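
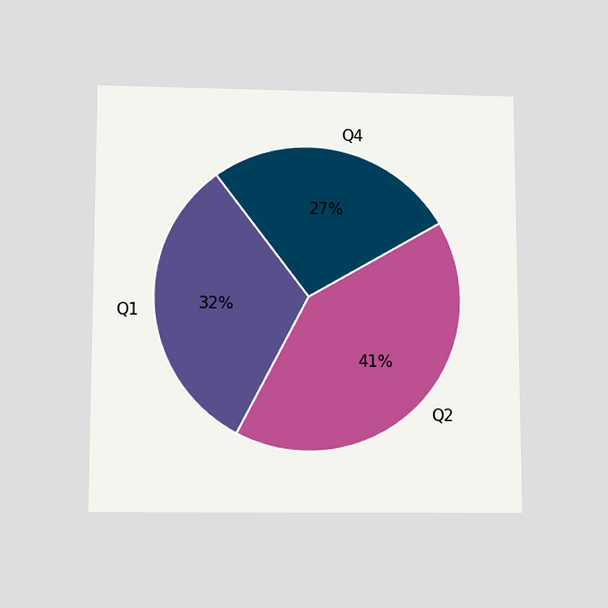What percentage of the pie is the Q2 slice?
41%

The chart is viewed slightly from below. The Q2 slice takes up 41% of the pie.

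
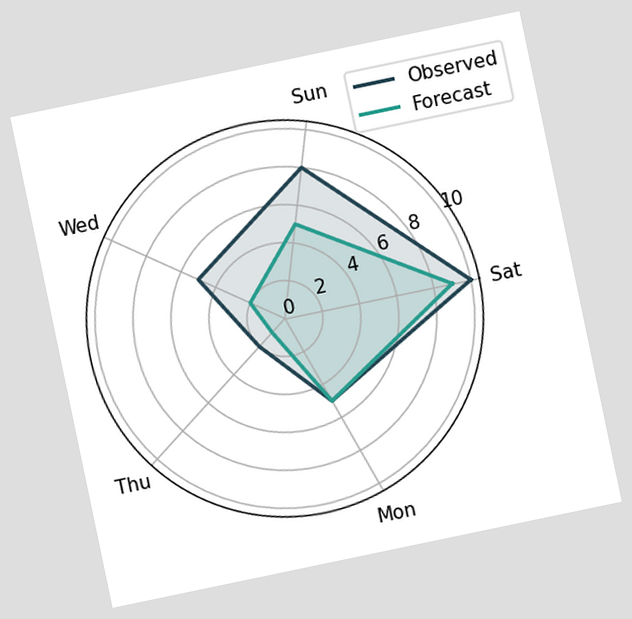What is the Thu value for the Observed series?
2

The chart is tilted about 12° counter-clockwise. On the Thu axis, Observed reaches 2.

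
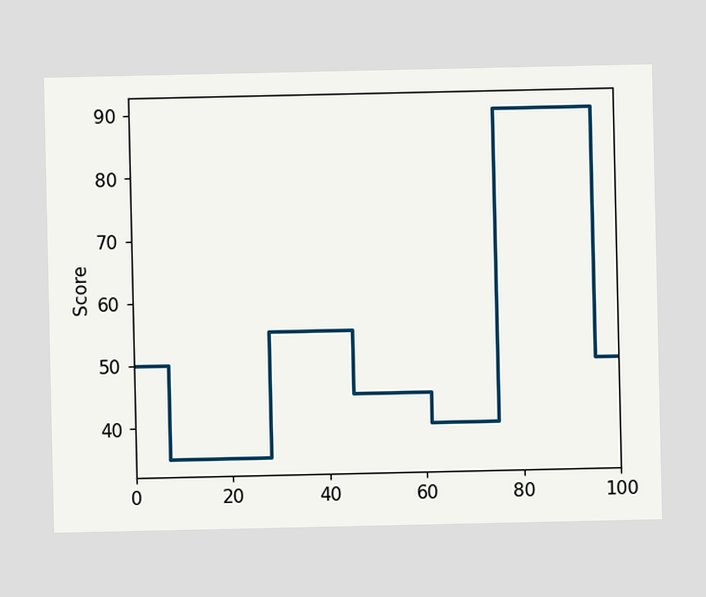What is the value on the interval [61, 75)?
40

On [61, 75) the step sits at 40.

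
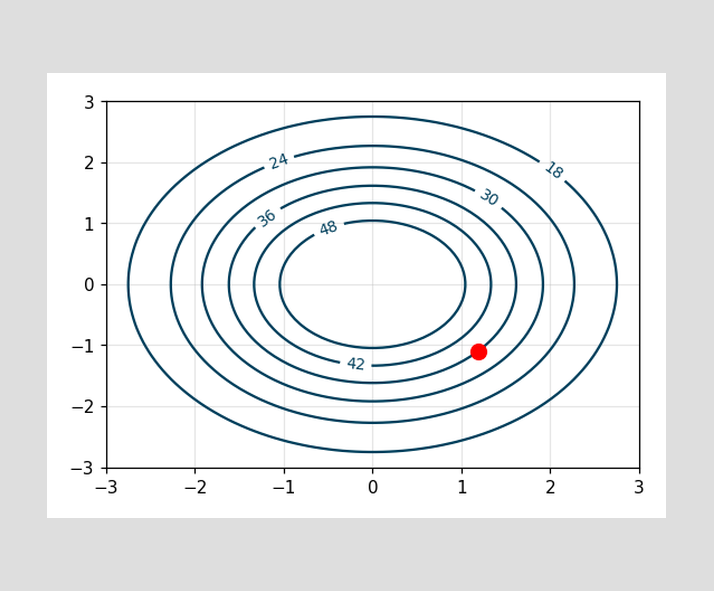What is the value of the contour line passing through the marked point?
The marked point sits on the contour labelled 36.

36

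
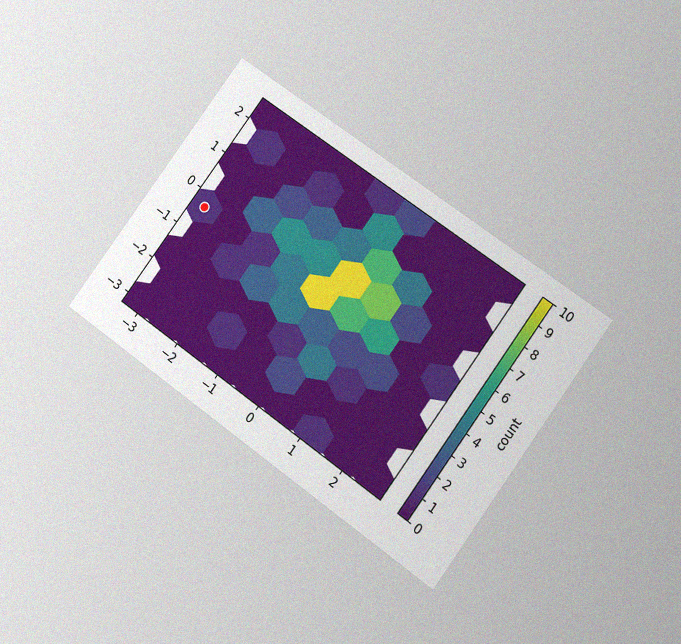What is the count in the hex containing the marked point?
The chart is tilted about 36° clockwise and viewed slightly from below, with some photo noise. The marked hex reads 1 on the colorbar.

1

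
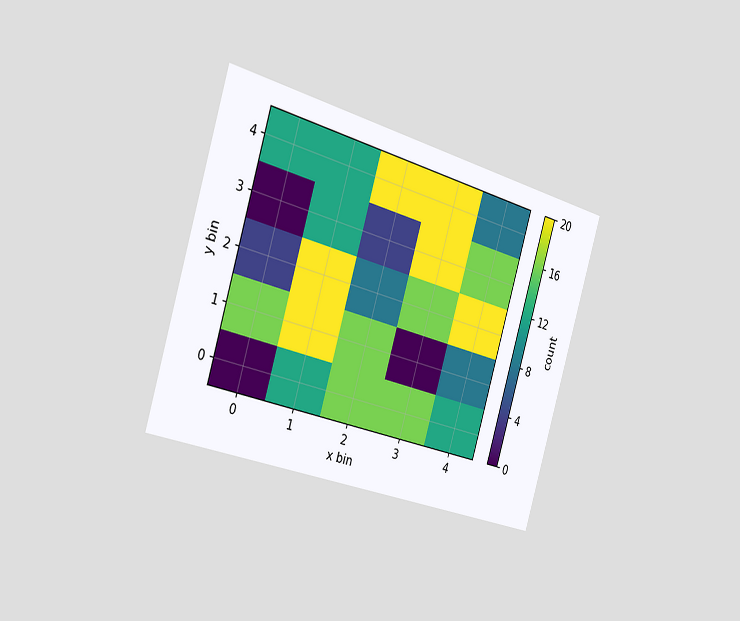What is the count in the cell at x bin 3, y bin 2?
The chart is tilted about 17° clockwise and viewed slightly from the left. Matching the cell (3, 2) against the colorbar gives 16.

16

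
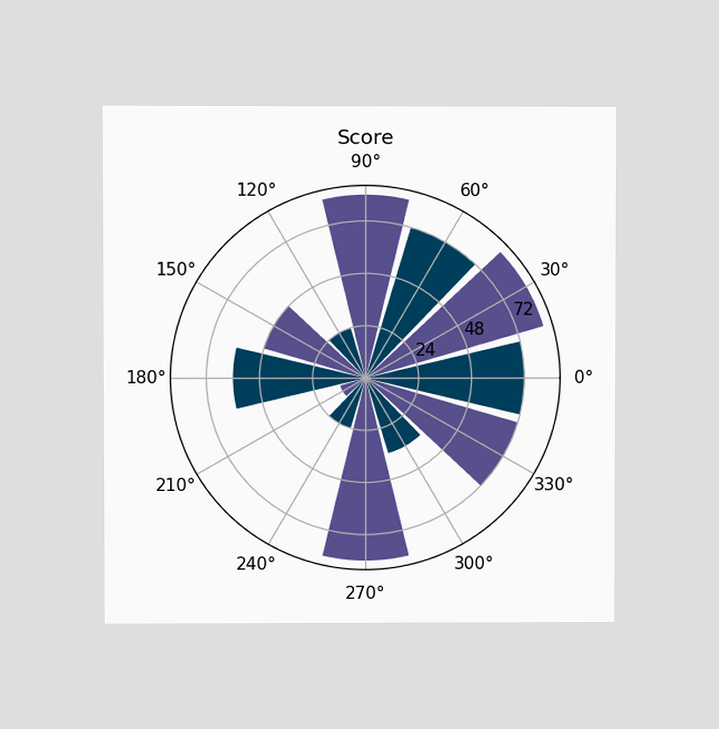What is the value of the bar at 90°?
84

The chart is viewed at a slight angle. The bar at 90° reaches 84 on the radial axis.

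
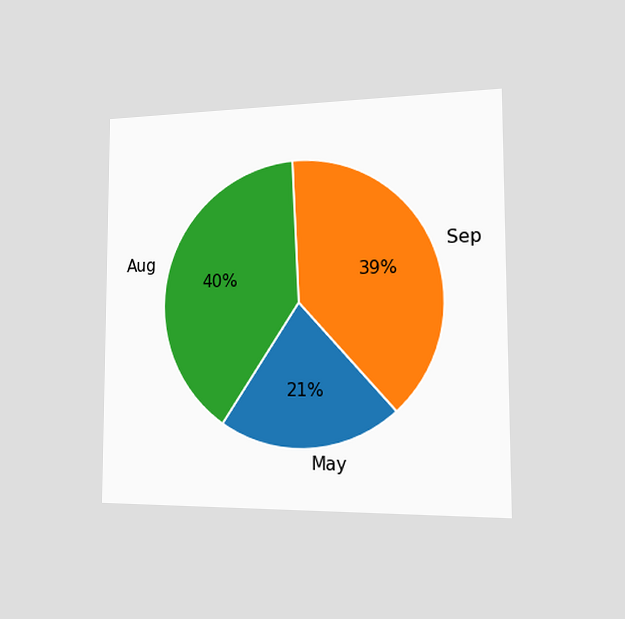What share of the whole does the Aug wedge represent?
40%

The chart is viewed slightly from the right. The Aug slice takes up 40% of the pie.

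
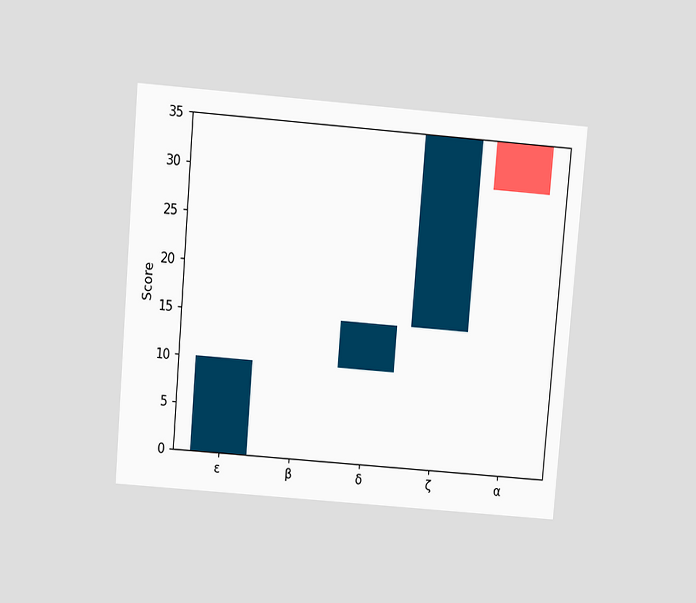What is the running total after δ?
The chart is tilted about 5° clockwise and viewed slightly from above. After δ the running total reaches 15.

15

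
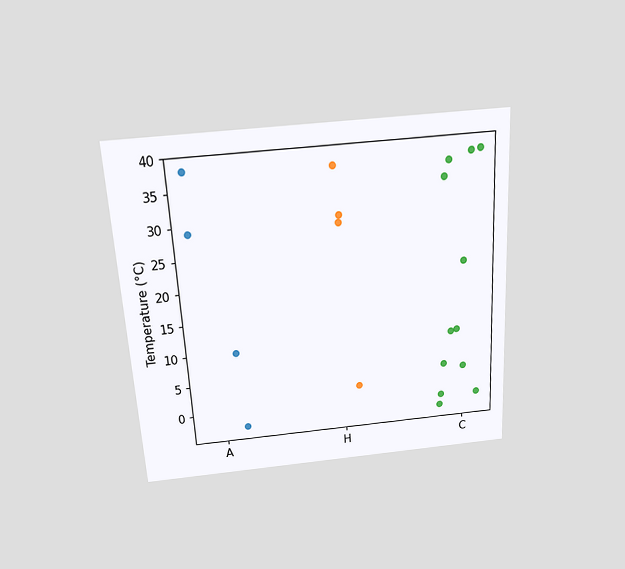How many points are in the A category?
The chart is tilted about 3° counter-clockwise and viewed slightly from above. Counting the markers in the A column gives 4.

4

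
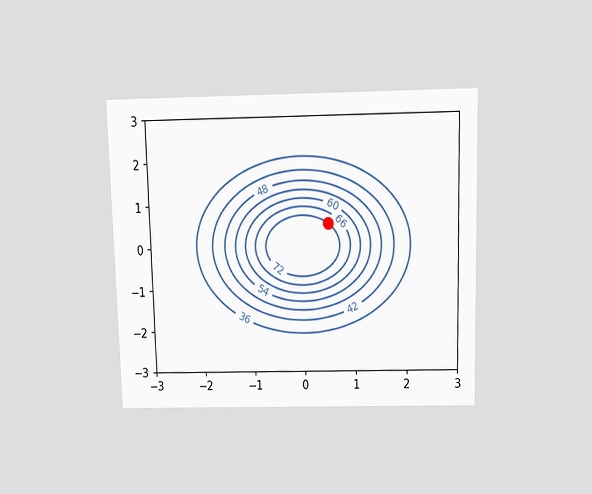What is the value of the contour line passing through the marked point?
72

The chart is viewed slightly from above. The marked point sits on the contour labelled 72.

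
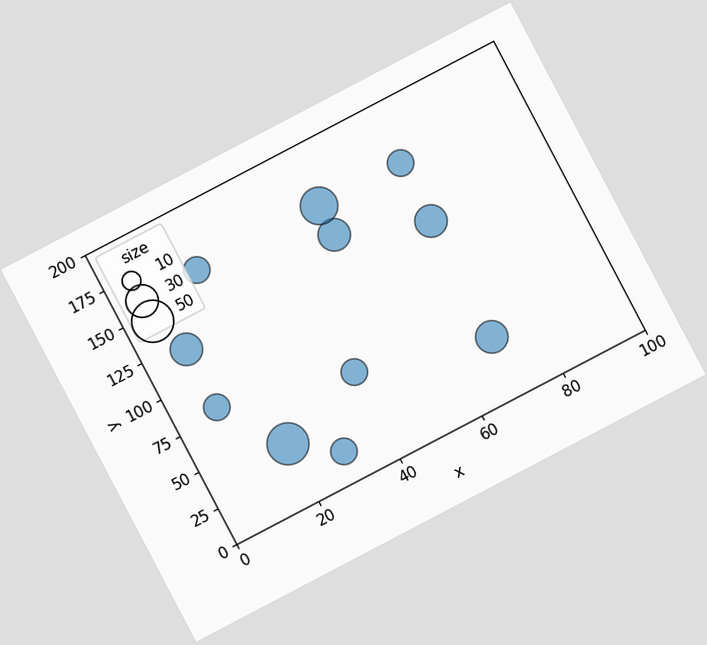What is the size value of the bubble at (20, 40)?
50

The chart is tilted about 28° counter-clockwise. Matching the bubble at (20, 40) against the size legend gives 50.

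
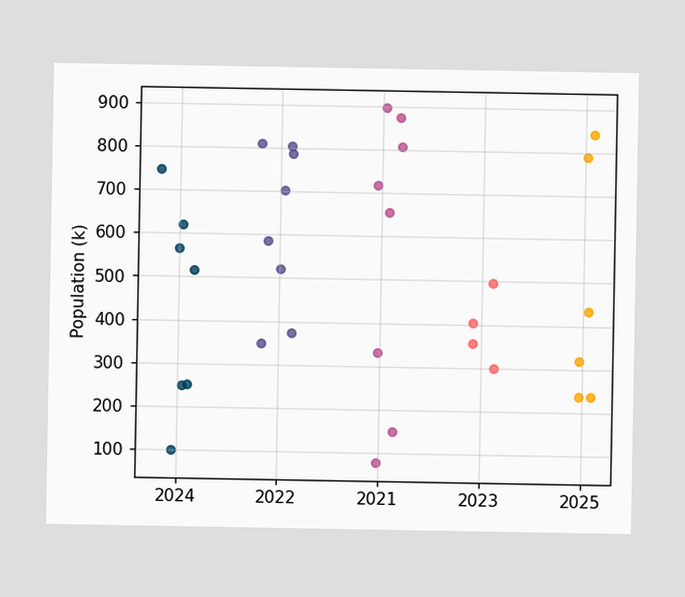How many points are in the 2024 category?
7

Counting the markers in the 2024 column gives 7.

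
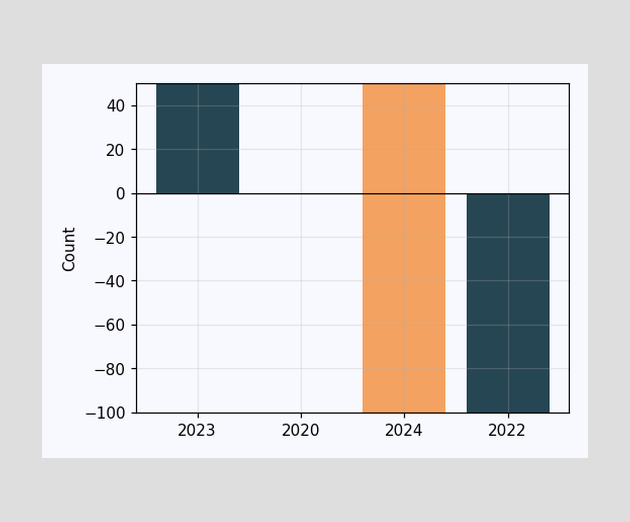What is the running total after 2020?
After 2020 the running total reaches 50.

50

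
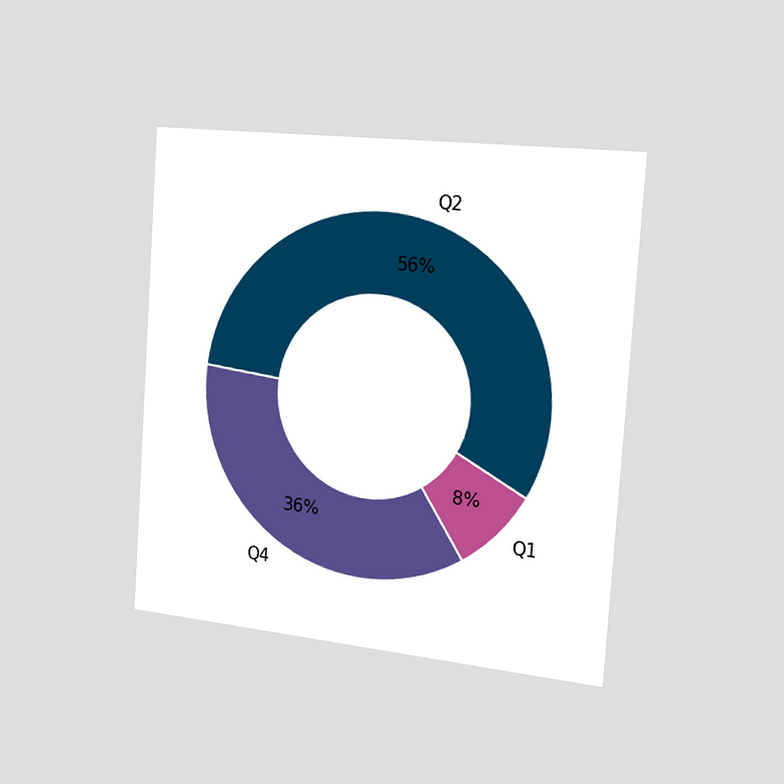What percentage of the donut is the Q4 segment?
The chart is tilted about 4° clockwise and viewed slightly from the right. The Q4 segment takes up 36% of the ring.

36%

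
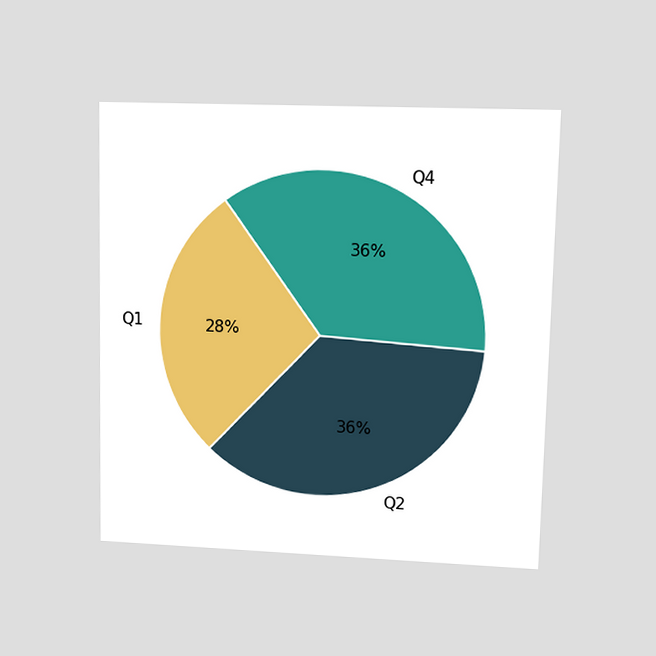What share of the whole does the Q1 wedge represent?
28%

The chart is viewed at a slight angle. The Q1 slice takes up 28% of the pie.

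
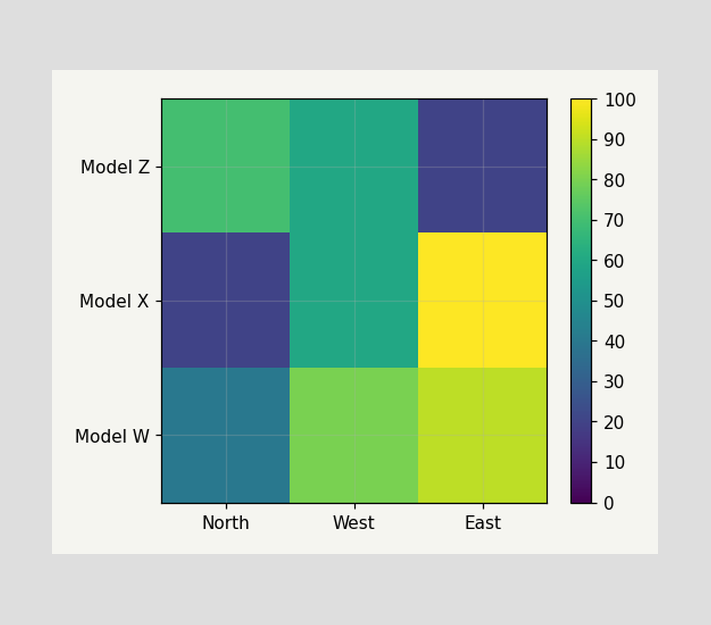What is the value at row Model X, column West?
Matching cell (Model X, West) against the colorbar gives 60.

60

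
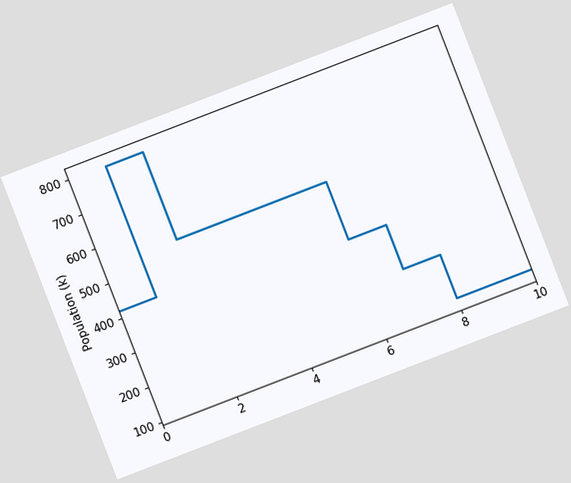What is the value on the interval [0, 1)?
420k

The chart is tilted about 21° counter-clockwise. On [0, 1) the step sits at 420k.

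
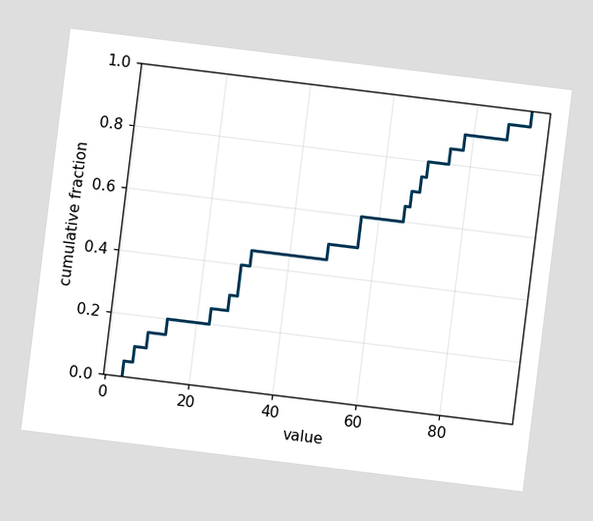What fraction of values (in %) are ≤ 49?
The chart is tilted about 7° clockwise. At x=49 the ECDF step is at 50%.

50%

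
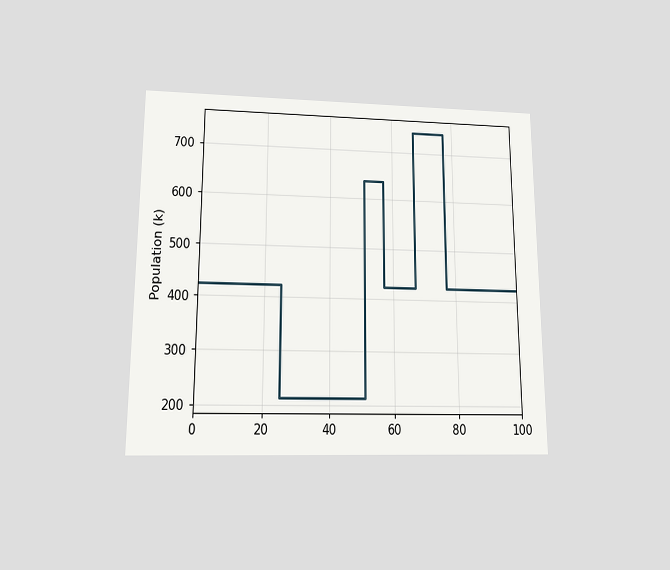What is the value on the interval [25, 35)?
212k

The chart is viewed slightly from below. On [25, 35) the step sits at 212k.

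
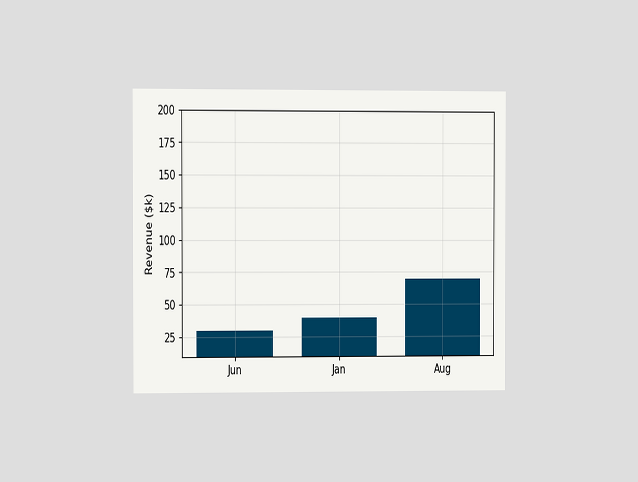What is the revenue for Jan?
$40k

The chart is viewed at a slight angle. Reading along the chart's y-axis, the Jan bar reaches $40k.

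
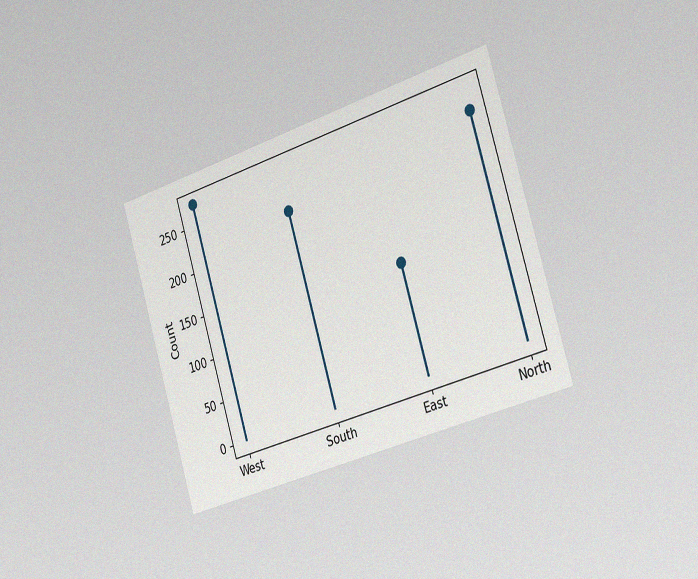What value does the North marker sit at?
250

The chart is tilted about 17° counter-clockwise and viewed slightly from the right, with some photo noise. The North marker sits at 250.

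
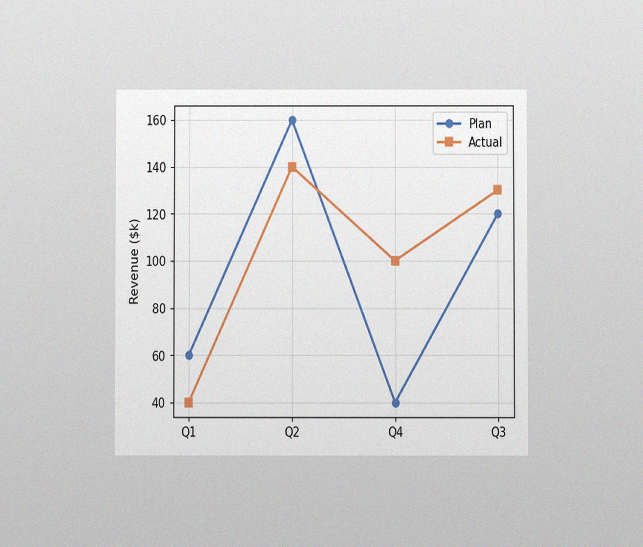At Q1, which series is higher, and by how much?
The chart is viewed at a slight angle, with some photo noise. At Q1, Plan sits above the other line by $20k.

Plan, by $20k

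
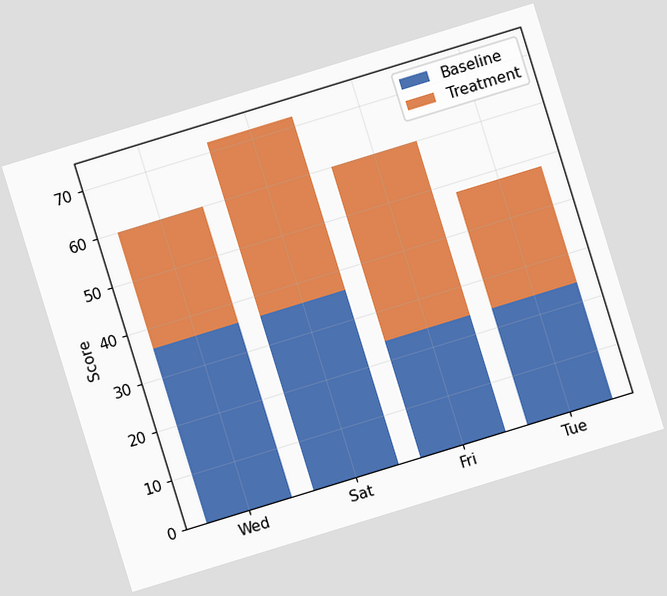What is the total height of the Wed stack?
The chart is tilted about 17° counter-clockwise. The Wed stack's top reaches 60 on the y-axis.

60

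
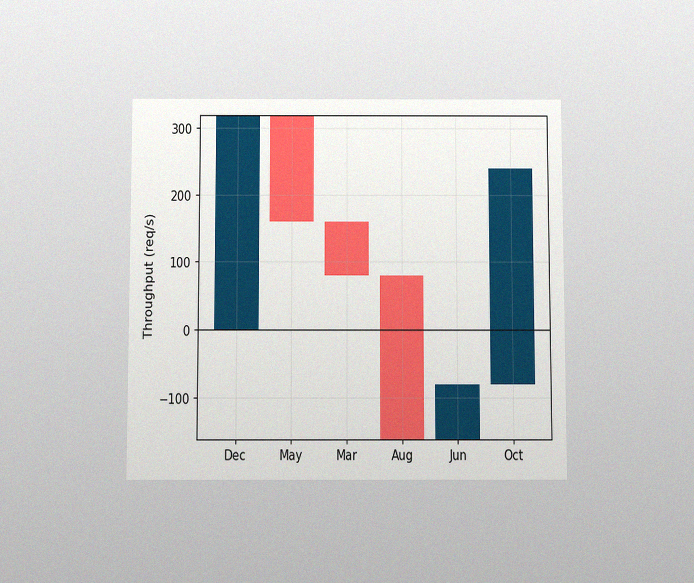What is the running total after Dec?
320req/s

The chart is viewed slightly from below, with some photo noise. After Dec the running total reaches 320req/s.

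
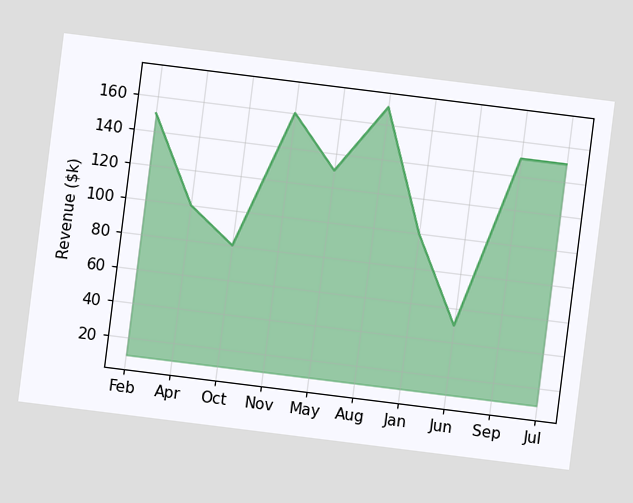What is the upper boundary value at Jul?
$150k

The chart is tilted about 7° clockwise. At Jul the upper boundary is at $150k.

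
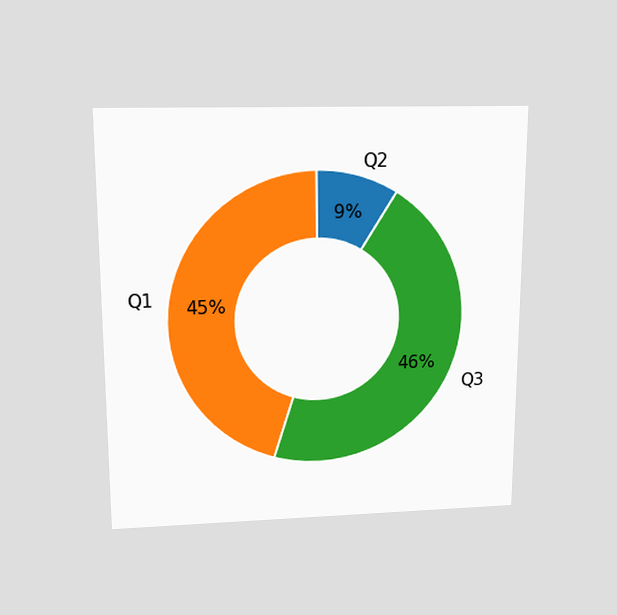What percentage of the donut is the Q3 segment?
46%

The chart is viewed slightly from above. The Q3 segment takes up 46% of the ring.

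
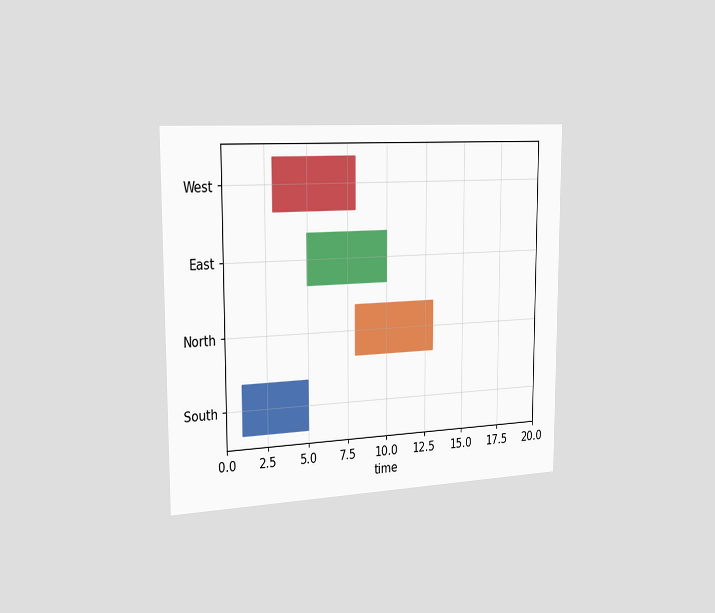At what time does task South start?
1

The chart is viewed slightly from the left. The South bar begins at t=1.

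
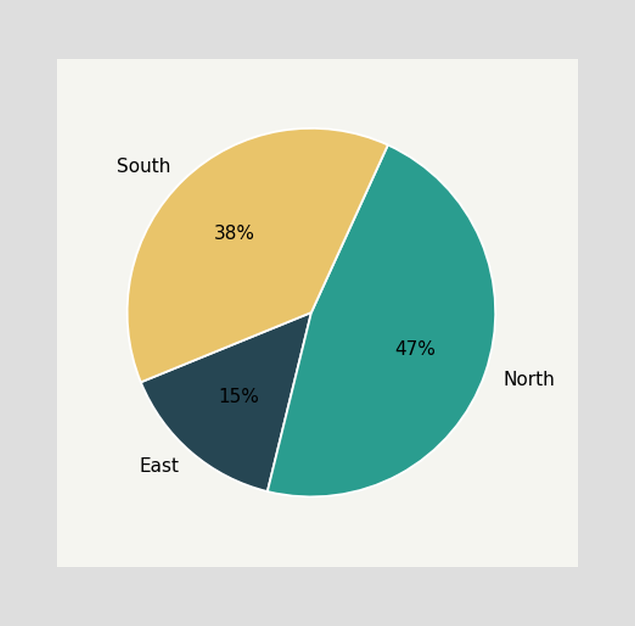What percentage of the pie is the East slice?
The East slice takes up 15% of the pie.

15%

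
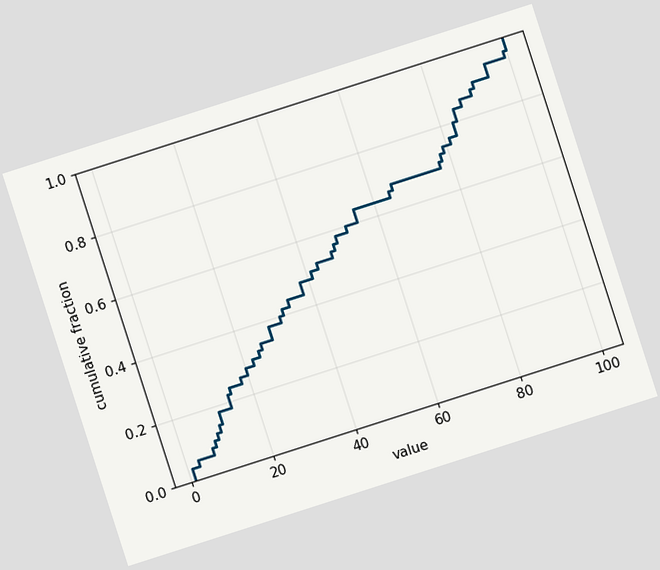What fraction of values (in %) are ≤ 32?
The chart is tilted about 18° counter-clockwise. At x=32 the ECDF step is at 42%.

42%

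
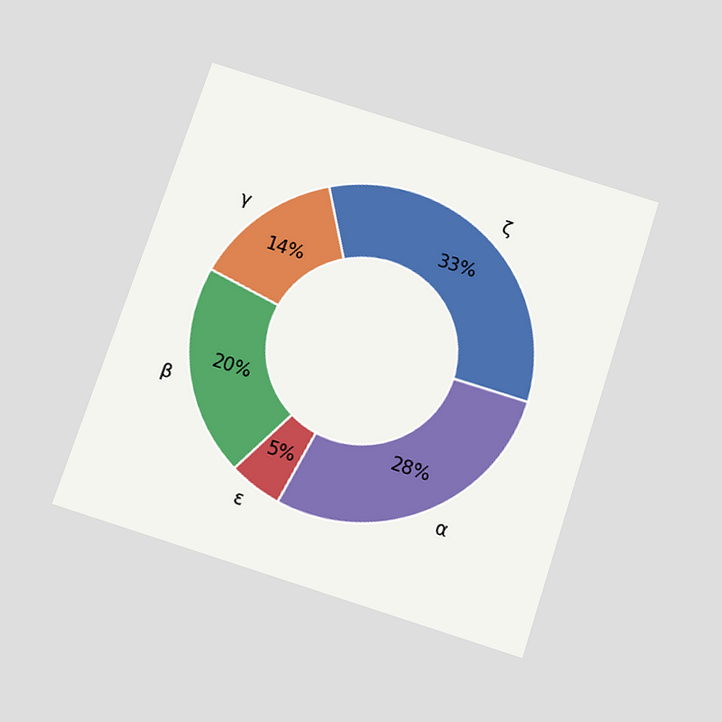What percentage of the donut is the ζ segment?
The chart is tilted about 18° clockwise and viewed slightly from below. The ζ segment takes up 33% of the ring.

33%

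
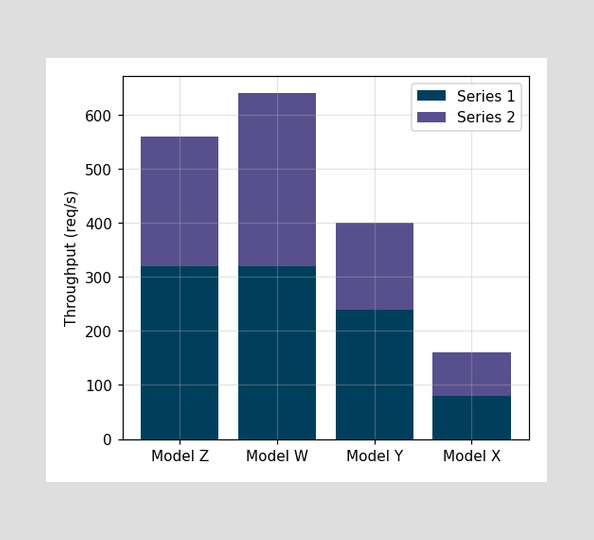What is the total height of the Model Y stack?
The Model Y stack's top reaches 400req/s on the y-axis.

400req/s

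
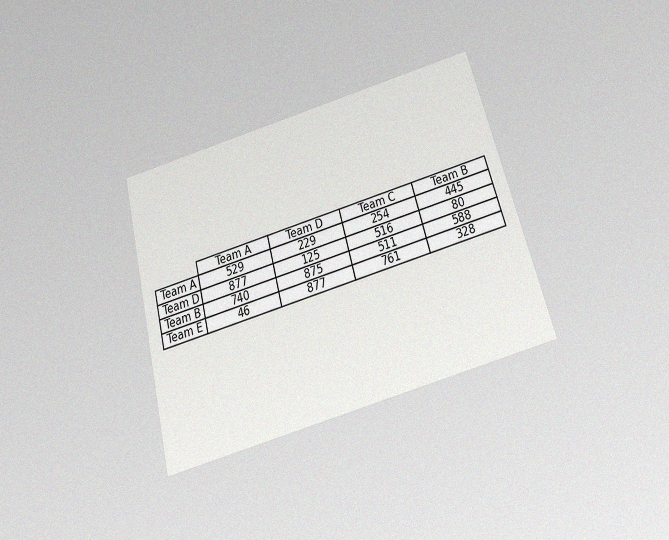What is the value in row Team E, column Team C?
The chart is tilted about 15° counter-clockwise and viewed slightly from below, with some photo noise. The (Team E, Team C) cell reads 761.

761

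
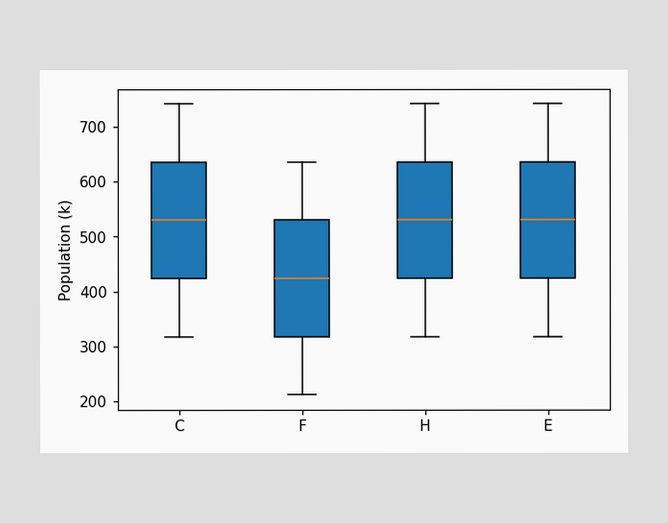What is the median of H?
530k

The median line in the H box sits at 530k.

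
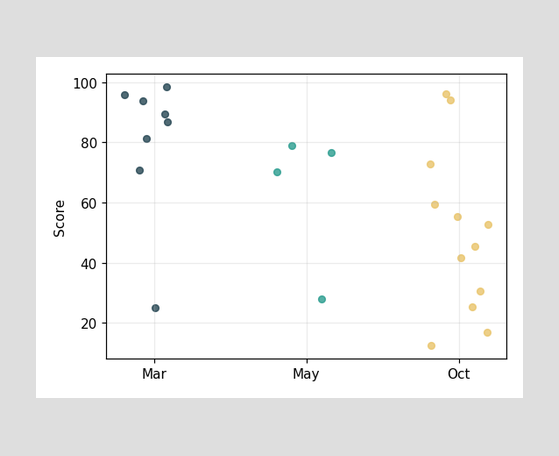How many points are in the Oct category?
12

Counting the markers in the Oct column gives 12.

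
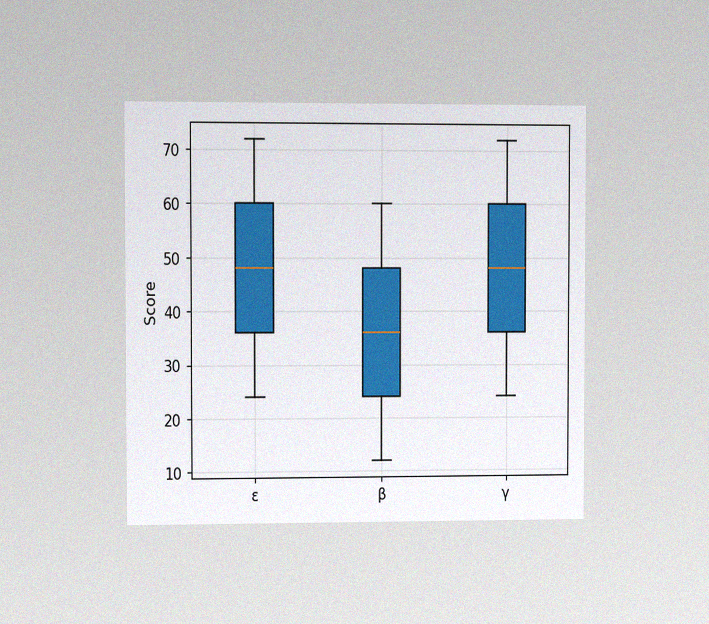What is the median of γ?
The chart is viewed at a slight angle, with some photo noise. The median line in the γ box sits at 48.

48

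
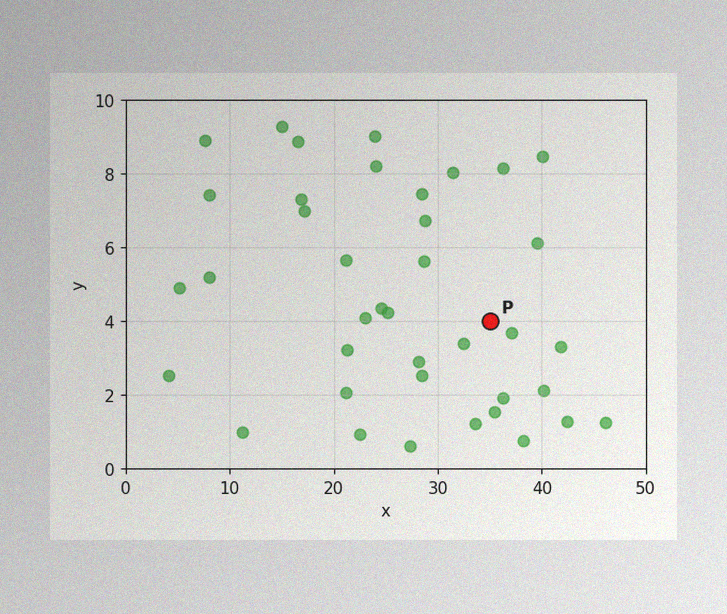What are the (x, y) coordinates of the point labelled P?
The image has some photo noise and uneven lighting. Following the gridlines from P to each axis, P sits at (35, 4).

(35, 4)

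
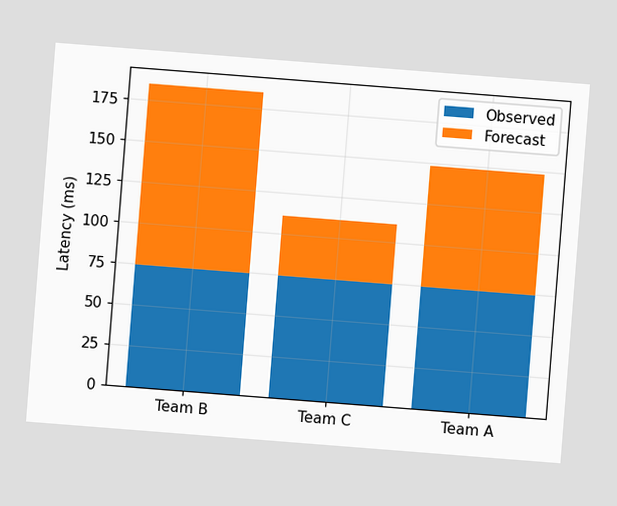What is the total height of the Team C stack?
111ms

The chart is tilted about 4° clockwise. The Team C stack's top reaches 111ms on the y-axis.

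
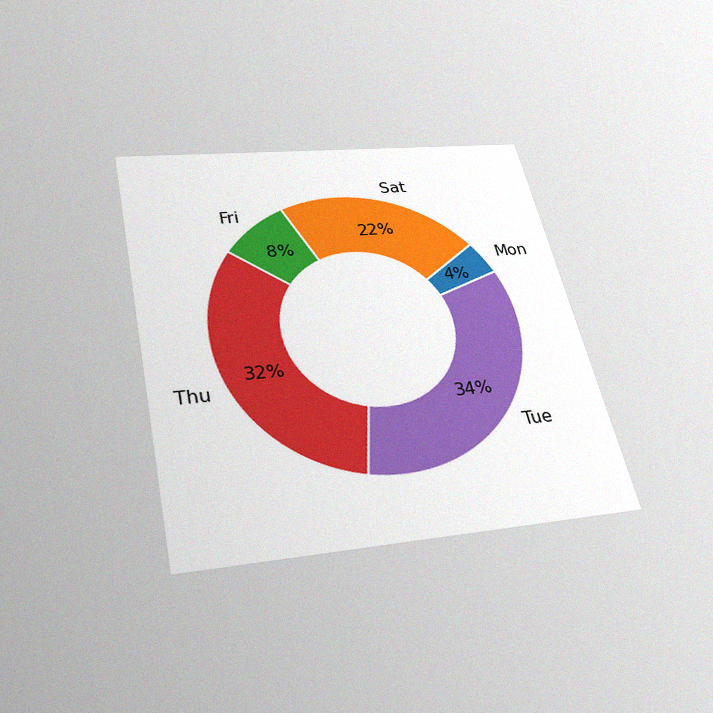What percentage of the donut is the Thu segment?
32%

The chart is tilted about 12° counter-clockwise and viewed slightly from below, with some photo noise. The Thu segment takes up 32% of the ring.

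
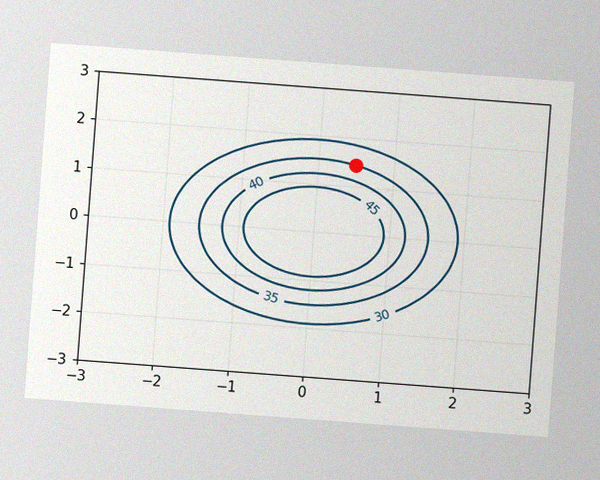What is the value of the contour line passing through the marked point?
The chart is tilted about 4° clockwise, with some photo noise. The marked point sits on the contour labelled 35.

35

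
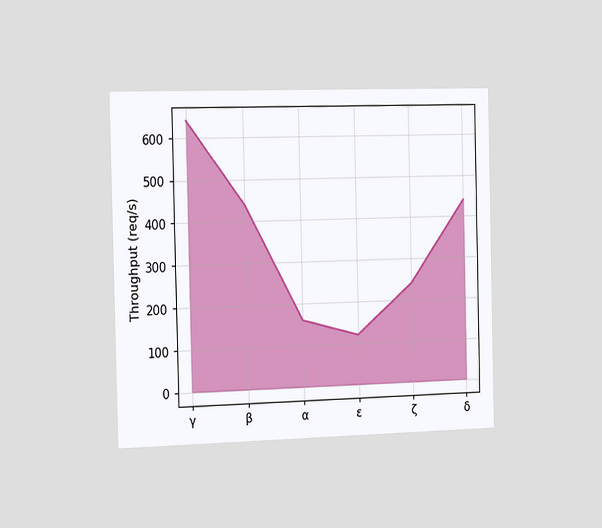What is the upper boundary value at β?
440req/s

The chart is viewed slightly from the left. At β the upper boundary is at 440req/s.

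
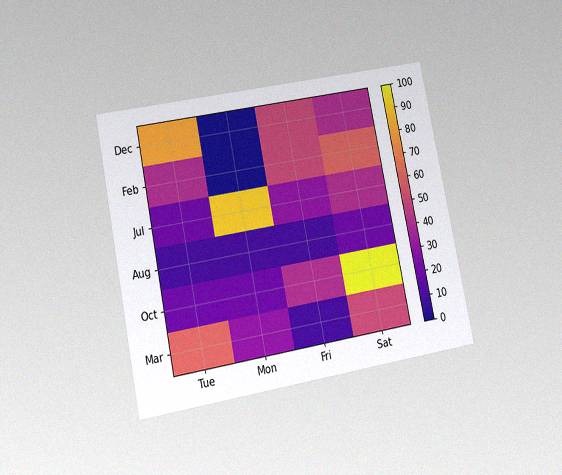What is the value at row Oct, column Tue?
20

The chart is tilted about 11° counter-clockwise and viewed at a slight angle, with some photo noise. Matching cell (Oct, Tue) against the colorbar gives 20.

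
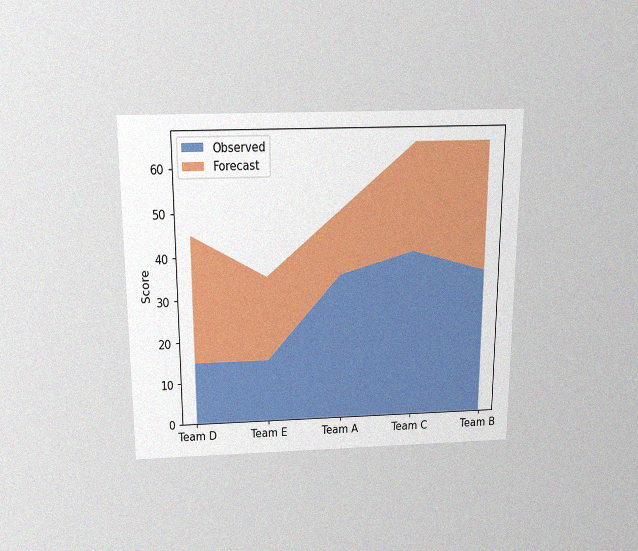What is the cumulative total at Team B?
The chart is viewed slightly from above, with some photo noise. The stacked total at Team B reaches 65.

65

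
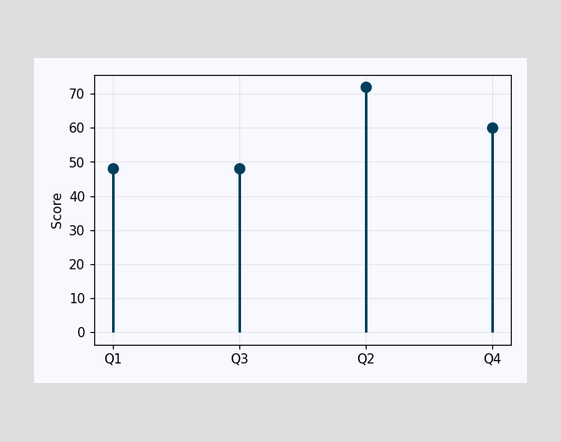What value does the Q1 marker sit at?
The Q1 marker sits at 48.

48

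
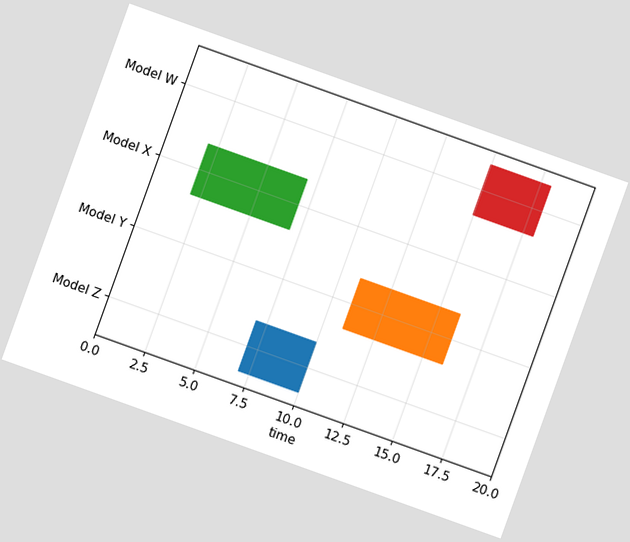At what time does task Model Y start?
The chart is tilted about 20° clockwise. The Model Y bar begins at t=11.

11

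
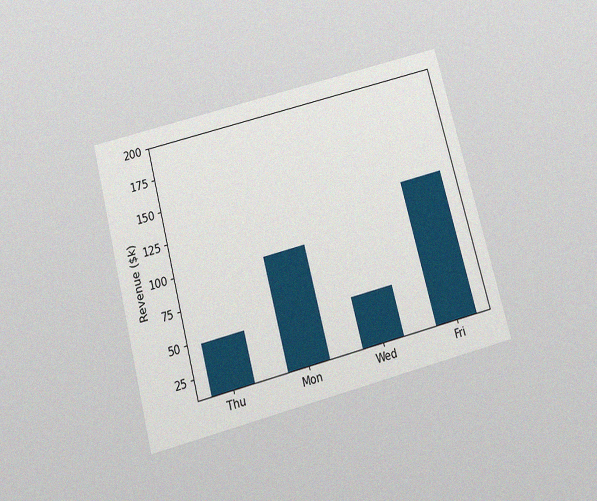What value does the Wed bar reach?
$48k

The chart is tilted about 15° counter-clockwise and viewed slightly from below, with some photo noise. Reading along the chart's y-axis, the Wed bar reaches $48k.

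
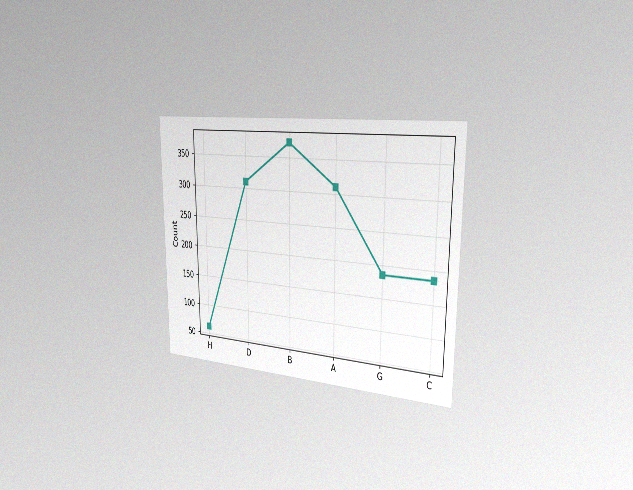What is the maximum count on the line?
The chart is viewed slightly from the right, with some photo noise. The highest point is at B, and reading across to the y-axis gives 372.

372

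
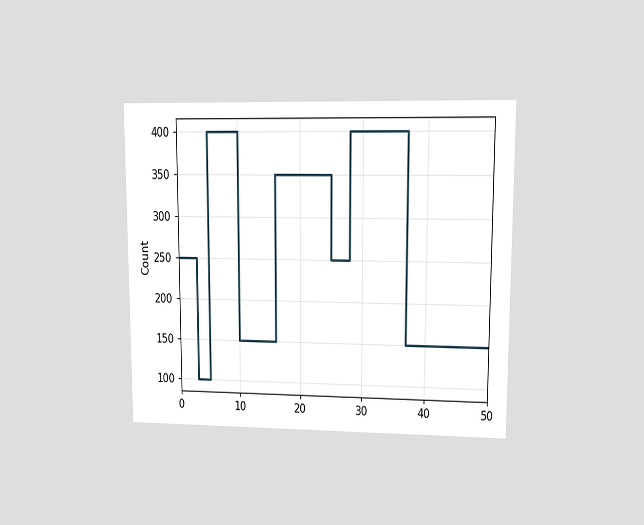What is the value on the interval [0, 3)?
250

The chart is viewed at a slight angle. On [0, 3) the step sits at 250.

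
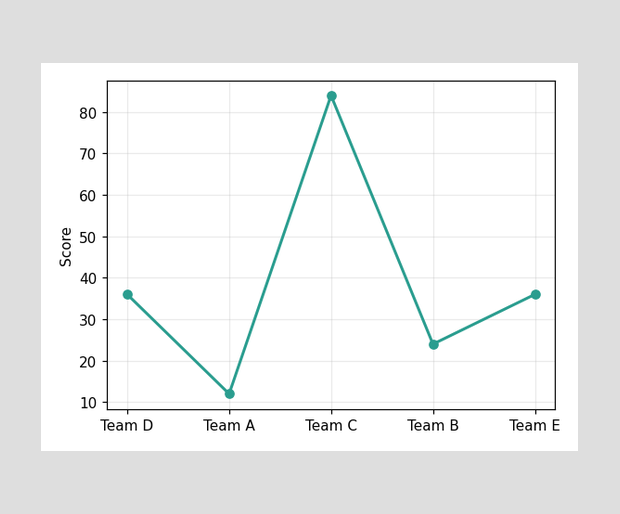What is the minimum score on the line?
12

The lowest point is at Team A, and reading across to the y-axis gives 12.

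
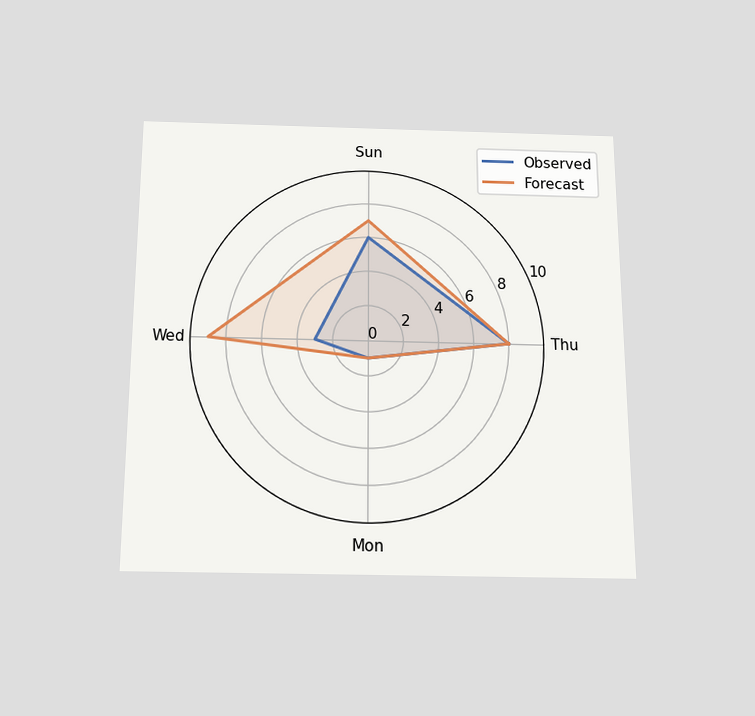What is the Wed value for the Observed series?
3

The chart is viewed slightly from below. On the Wed axis, Observed reaches 3.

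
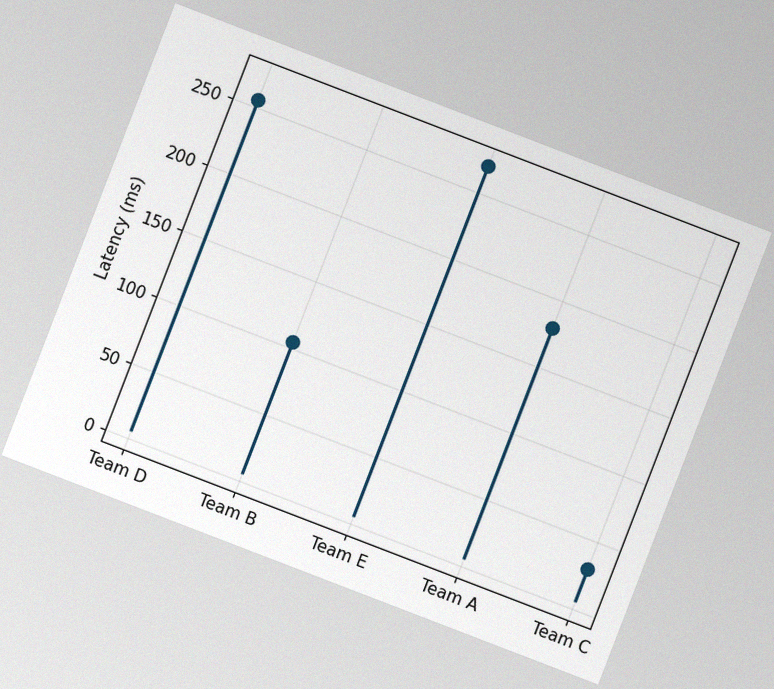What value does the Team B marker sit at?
The chart is tilted about 21° clockwise, with some photo noise. The Team B marker sits at 105ms.

105ms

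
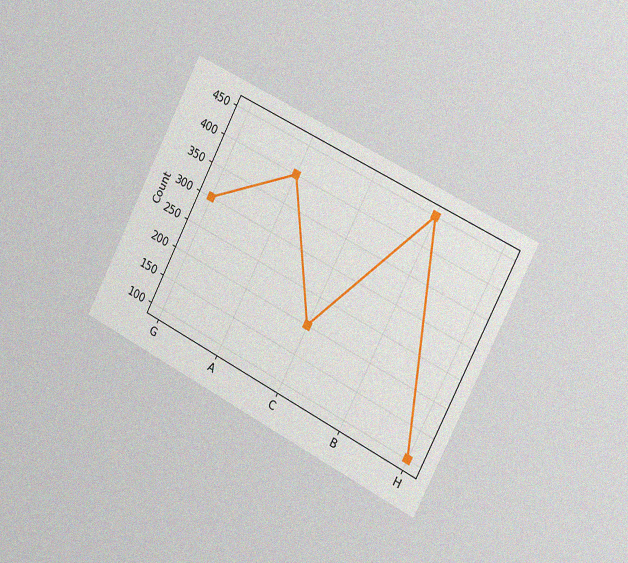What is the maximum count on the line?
The chart is tilted about 27° clockwise and viewed slightly from the right, with some photo noise. The highest point is at B, and reading across to the y-axis gives 450.

450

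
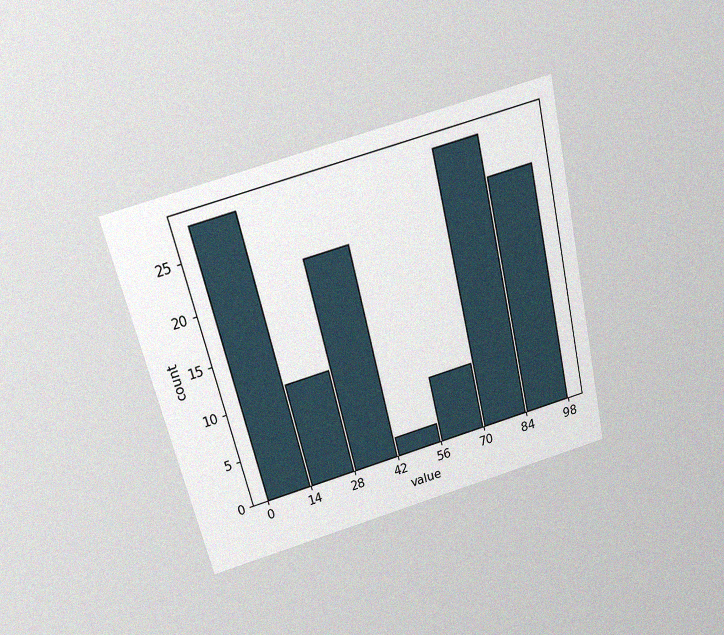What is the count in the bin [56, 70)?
The chart is tilted about 14° counter-clockwise and viewed slightly from above, with some photo noise. The [56, 70) bin has height 7.

7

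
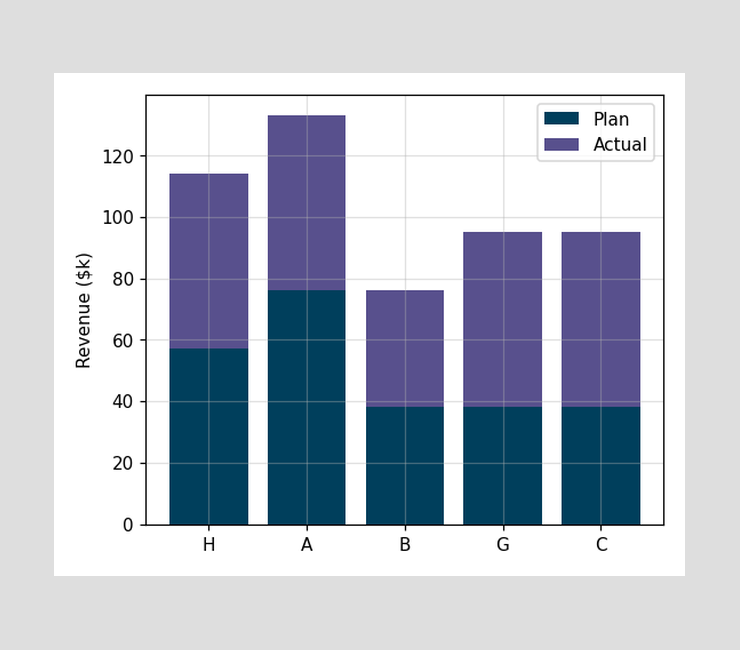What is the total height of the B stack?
The B stack's top reaches $76k on the y-axis.

$76k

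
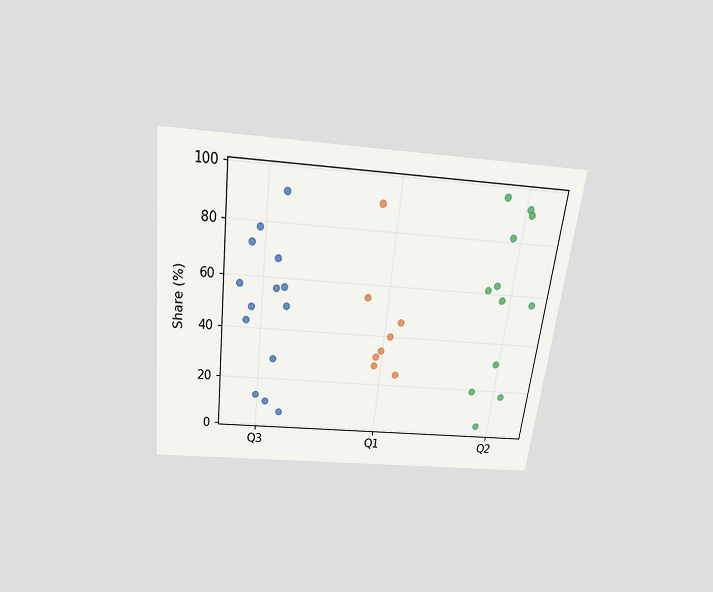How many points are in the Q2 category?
The chart is tilted about 7° clockwise and viewed slightly from above. Counting the markers in the Q2 column gives 12.

12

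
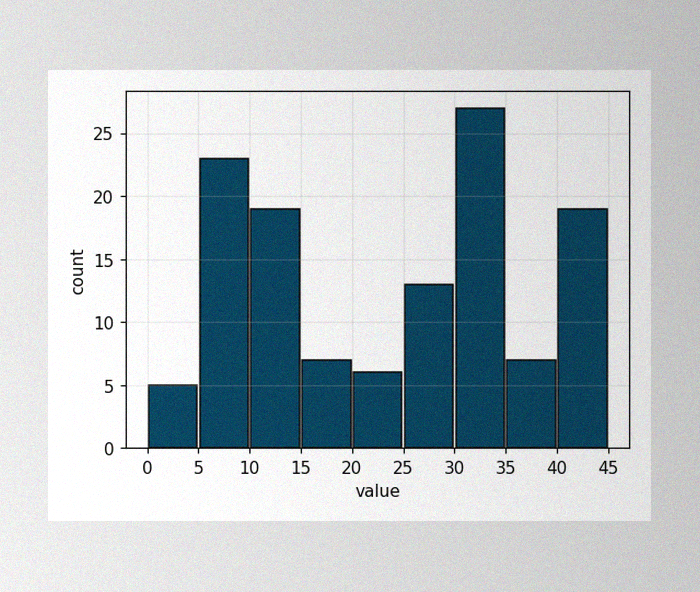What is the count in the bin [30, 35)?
27

The image has some photo noise and uneven lighting. The [30, 35) bin has height 27.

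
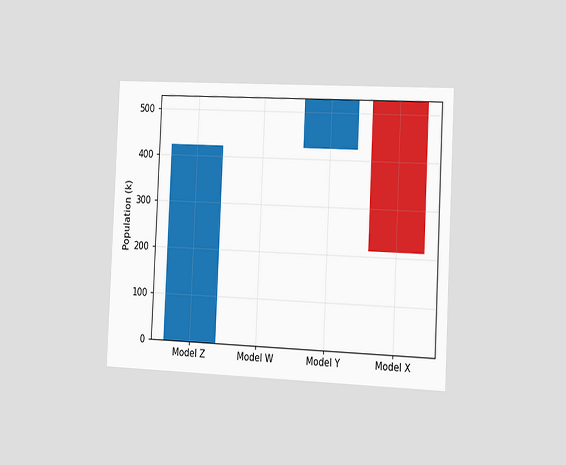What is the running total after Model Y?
The chart is tilted about 3° clockwise and viewed slightly from the right. After Model Y the running total reaches 530k.

530k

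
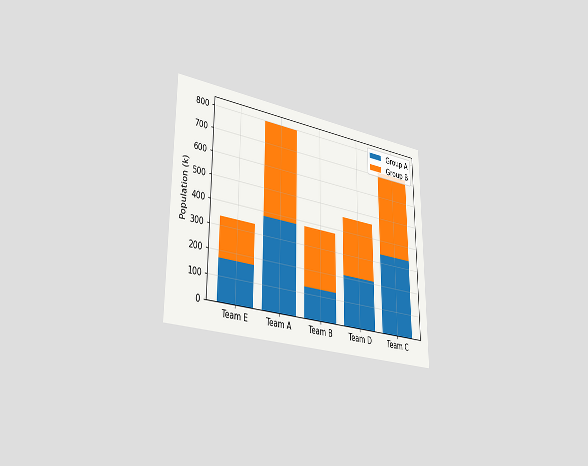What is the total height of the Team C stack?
714k

The chart is viewed slightly from the left. The Team C stack's top reaches 714k on the y-axis.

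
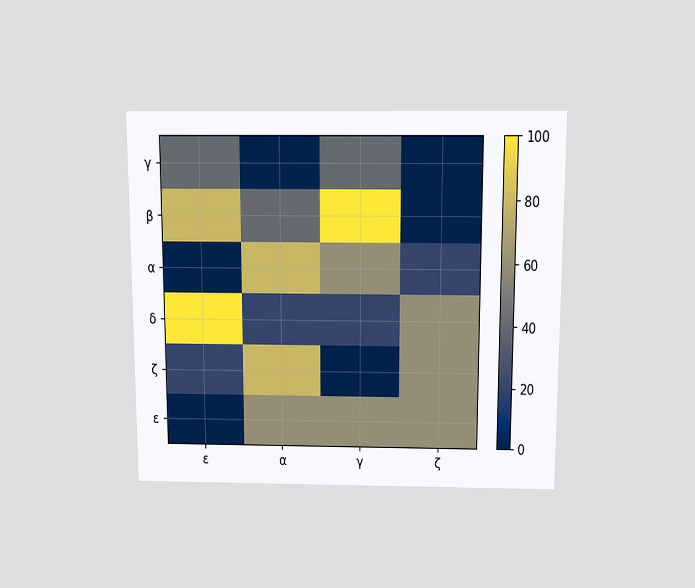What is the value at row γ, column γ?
The chart is viewed slightly from above. Matching cell (γ, γ) against the colorbar gives 40.

40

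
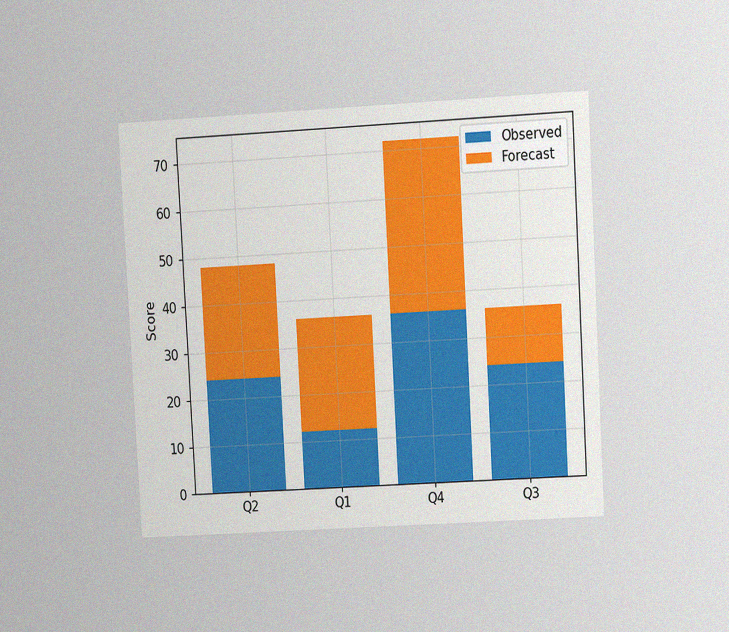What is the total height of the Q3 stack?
The chart is tilted about 3° counter-clockwise and viewed at a slight angle, with some photo noise. The Q3 stack's top reaches 36 on the y-axis.

36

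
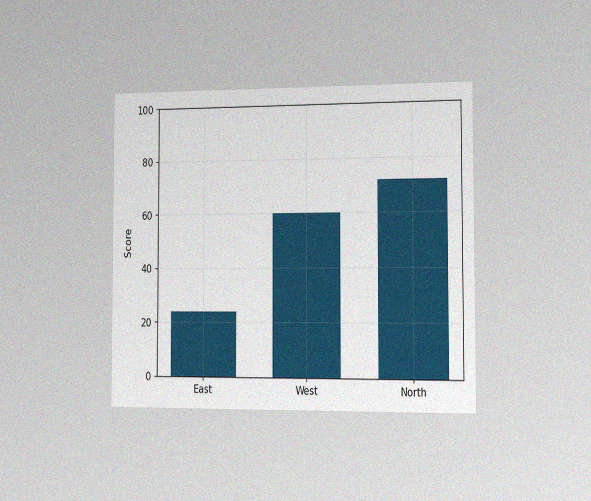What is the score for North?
72

The chart is viewed slightly from the right, with some photo noise. Reading along the chart's y-axis, the North bar reaches 72.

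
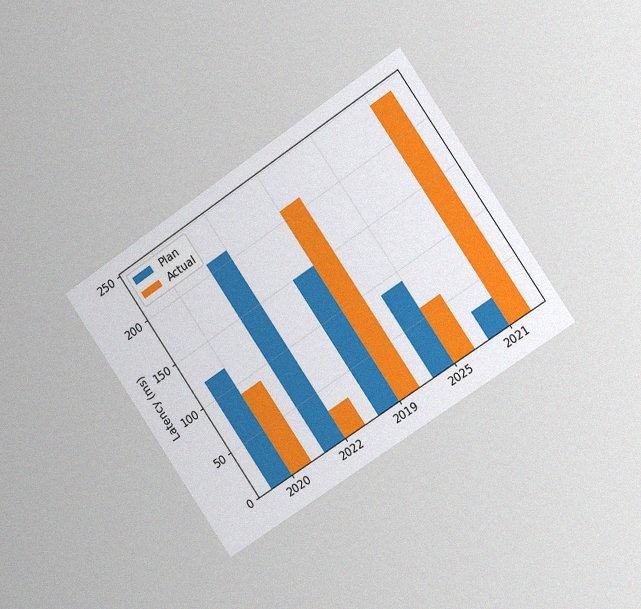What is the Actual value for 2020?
The chart is tilted about 34° counter-clockwise and viewed slightly from the right, with some photo noise. The Actual bar at 2020 reaches 90ms on the y-axis.

90ms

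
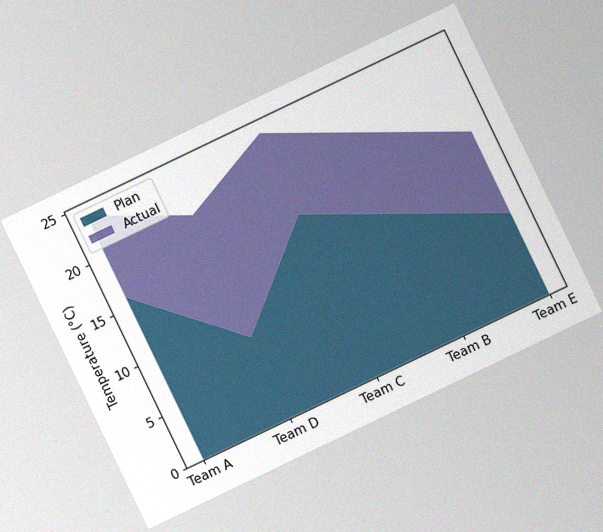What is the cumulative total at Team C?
24°C

The chart is tilted about 26° counter-clockwise, with some photo noise. The stacked total at Team C reaches 24°C.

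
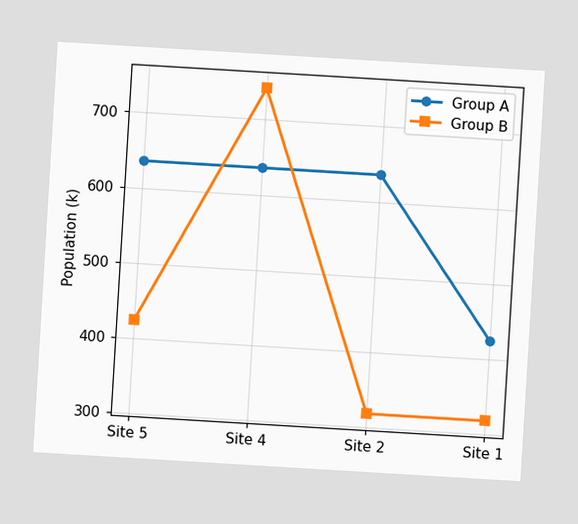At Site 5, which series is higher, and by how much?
The chart is tilted about 3° clockwise. At Site 5, Group A sits above the other line by 212k.

Group A, by 212k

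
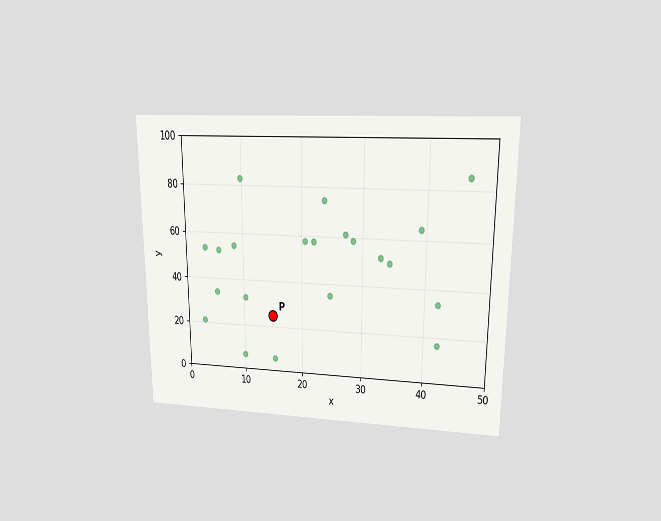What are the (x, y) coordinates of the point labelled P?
The chart is viewed at a slight angle. Following the gridlines from P to each axis, P sits at (15, 25).

(15, 25)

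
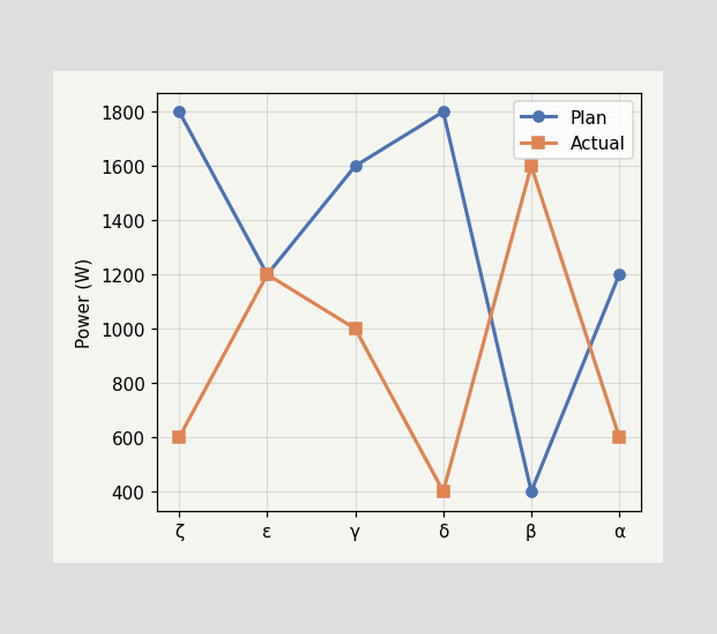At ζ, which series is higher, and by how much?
Plan, by 1200W

At ζ, Plan sits above the other line by 1200W.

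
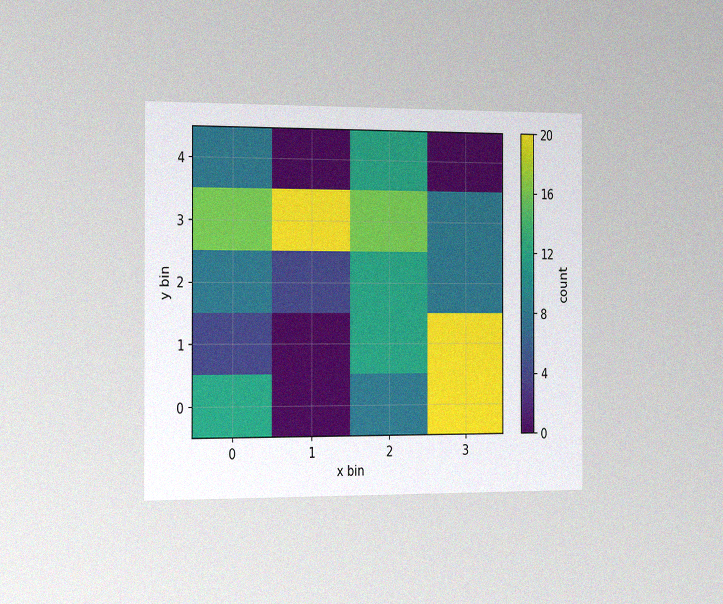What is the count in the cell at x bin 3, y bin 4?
The chart is viewed slightly from the left, with some photo noise. Matching the cell (3, 4) against the colorbar gives 0.

0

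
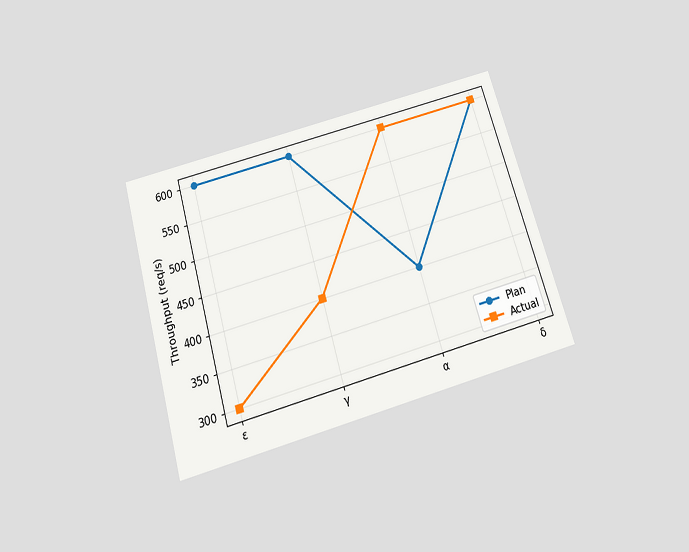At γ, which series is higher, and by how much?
The chart is tilted about 16° counter-clockwise and viewed slightly from below. At γ, Plan sits above the other line by 200req/s.

Plan, by 200req/s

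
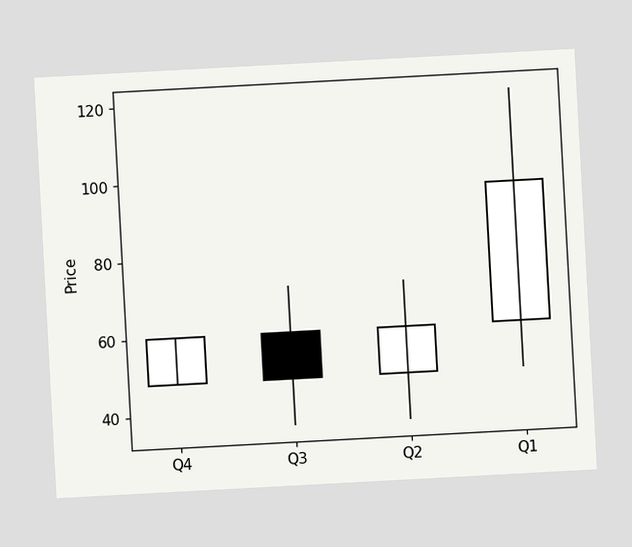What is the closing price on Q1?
The chart is tilted about 3° counter-clockwise. The Q1 candle closes at 96.

96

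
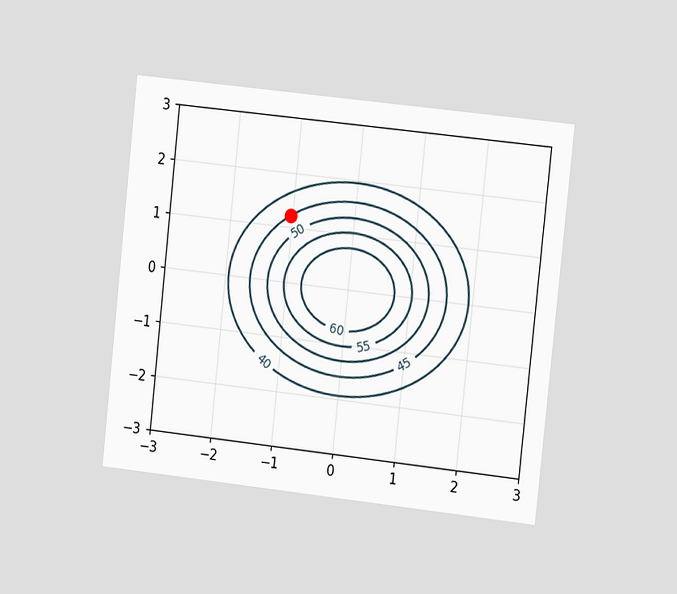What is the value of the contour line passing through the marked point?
The chart is tilted about 6° clockwise and viewed slightly from the right. The marked point sits on the contour labelled 45.

45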